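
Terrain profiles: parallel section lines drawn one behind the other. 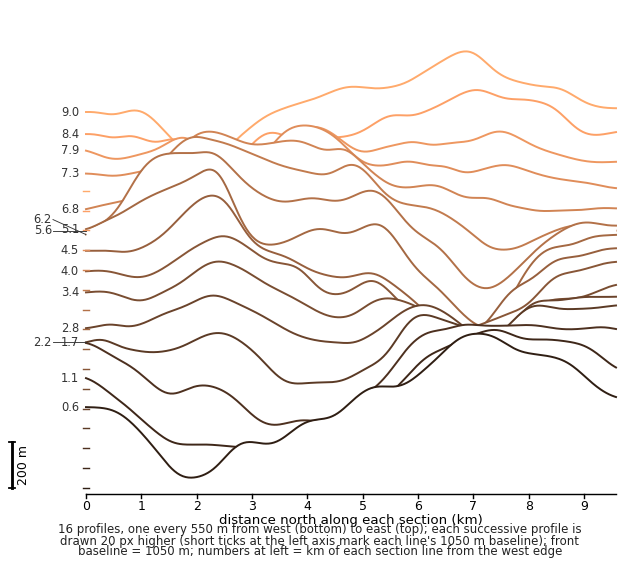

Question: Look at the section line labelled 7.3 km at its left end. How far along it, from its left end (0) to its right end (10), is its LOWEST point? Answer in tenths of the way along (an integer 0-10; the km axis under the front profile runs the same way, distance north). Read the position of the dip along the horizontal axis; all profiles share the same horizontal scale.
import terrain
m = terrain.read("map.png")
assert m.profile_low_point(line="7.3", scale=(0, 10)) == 10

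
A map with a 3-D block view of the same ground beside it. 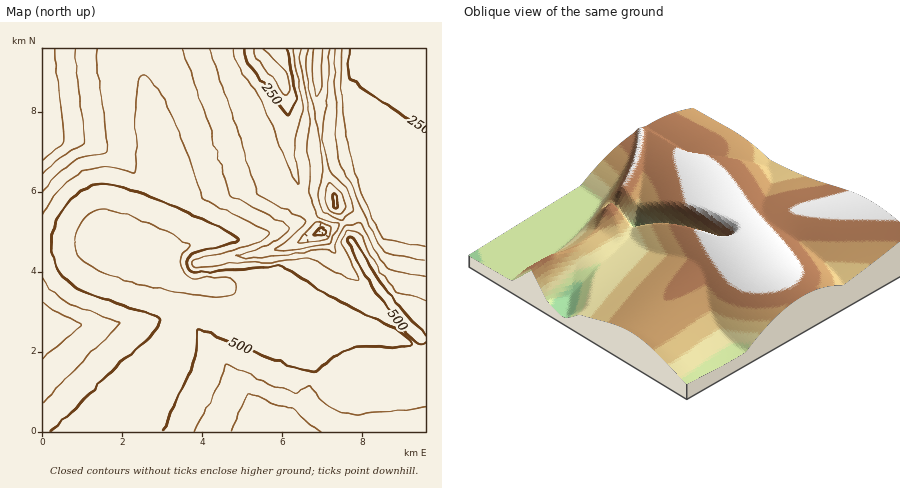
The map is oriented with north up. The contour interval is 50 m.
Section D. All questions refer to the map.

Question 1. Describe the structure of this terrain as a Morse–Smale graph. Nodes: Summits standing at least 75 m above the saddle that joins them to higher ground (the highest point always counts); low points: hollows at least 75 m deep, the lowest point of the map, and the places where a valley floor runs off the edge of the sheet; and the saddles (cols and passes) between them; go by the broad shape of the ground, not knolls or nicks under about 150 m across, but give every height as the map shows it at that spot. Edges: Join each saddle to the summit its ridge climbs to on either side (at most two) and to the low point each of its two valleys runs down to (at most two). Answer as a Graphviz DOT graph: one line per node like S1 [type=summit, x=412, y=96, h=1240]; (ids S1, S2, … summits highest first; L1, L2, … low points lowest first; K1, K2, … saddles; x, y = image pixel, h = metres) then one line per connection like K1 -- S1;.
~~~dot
graph terrain {
  S1 [type=summit, x=124, y=246, h=573];
  S2 [type=summit, x=336, y=204, h=510];
  L1 [type=low, x=284, y=82, h=177];
  L2 [type=low, x=322, y=232, h=229];
  L3 [type=low, x=424, y=50, h=230];
  L4 [type=low, x=42, y=128, h=250];
  L5 [type=low, x=288, y=432, h=356];
  L6 [type=low, x=42, y=316, h=358];
  K1 [type=saddle, x=180, y=322, h=508];
  K2 [type=saddle, x=408, y=336, h=499];
  K3 [type=saddle, x=138, y=48, h=443];
  K4 [type=saddle, x=322, y=144, h=403];
  K5 [type=saddle, x=346, y=222, h=386];
  K6 [type=saddle, x=312, y=218, h=327];
  K1 -- S1;
  K1 -- L5;
  K1 -- L6;
  K2 -- S1;
  K2 -- L2;
  K2 -- L5;
  K3 -- S1;
  K3 -- L1;
  K3 -- L4;
  K4 -- S2;
  K4 -- L1;
  K4 -- L3;
  K5 -- S1;
  K5 -- S2;
  K5 -- L3;
  K5 -- L2;
  K6 -- S1;
  K6 -- S2;
  K6 -- L1;
  K6 -- L2;
}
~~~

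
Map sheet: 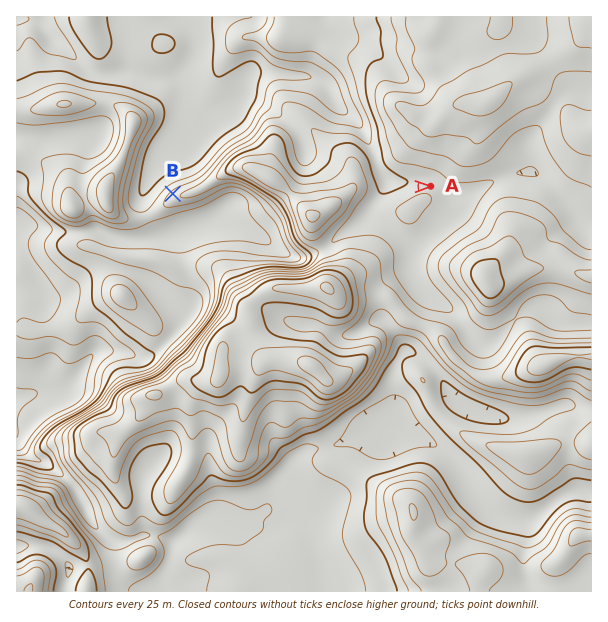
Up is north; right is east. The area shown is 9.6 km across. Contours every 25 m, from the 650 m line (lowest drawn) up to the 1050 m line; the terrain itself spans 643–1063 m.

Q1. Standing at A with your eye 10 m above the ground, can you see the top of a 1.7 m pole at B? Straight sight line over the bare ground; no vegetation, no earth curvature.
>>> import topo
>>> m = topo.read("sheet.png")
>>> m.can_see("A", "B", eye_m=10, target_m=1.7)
False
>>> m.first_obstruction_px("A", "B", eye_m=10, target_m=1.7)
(374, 188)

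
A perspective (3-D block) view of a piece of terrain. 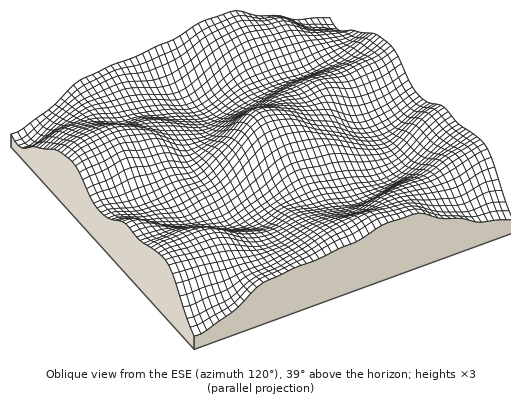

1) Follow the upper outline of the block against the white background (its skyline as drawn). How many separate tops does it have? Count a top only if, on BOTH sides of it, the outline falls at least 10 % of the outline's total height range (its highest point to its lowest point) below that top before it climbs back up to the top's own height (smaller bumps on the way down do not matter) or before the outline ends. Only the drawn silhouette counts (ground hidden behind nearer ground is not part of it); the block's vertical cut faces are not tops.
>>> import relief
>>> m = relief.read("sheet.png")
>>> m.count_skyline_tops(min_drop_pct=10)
1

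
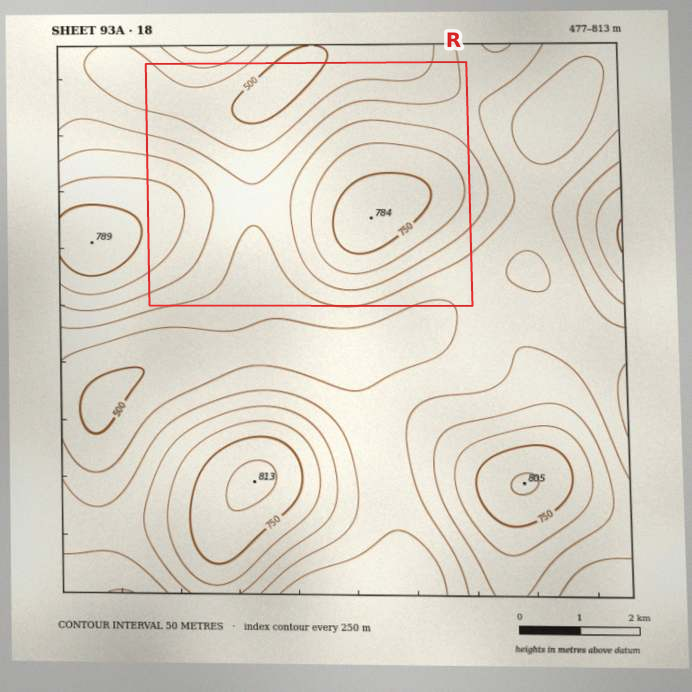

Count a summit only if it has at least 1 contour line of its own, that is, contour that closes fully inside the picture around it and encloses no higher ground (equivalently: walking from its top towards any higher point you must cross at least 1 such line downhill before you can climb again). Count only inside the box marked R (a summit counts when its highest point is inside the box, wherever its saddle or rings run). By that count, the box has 1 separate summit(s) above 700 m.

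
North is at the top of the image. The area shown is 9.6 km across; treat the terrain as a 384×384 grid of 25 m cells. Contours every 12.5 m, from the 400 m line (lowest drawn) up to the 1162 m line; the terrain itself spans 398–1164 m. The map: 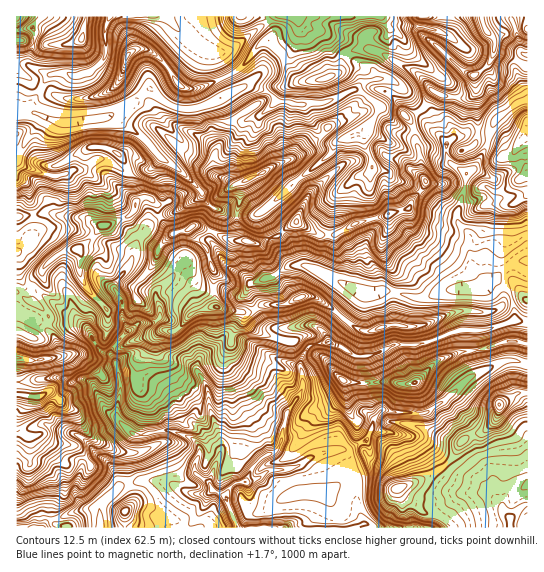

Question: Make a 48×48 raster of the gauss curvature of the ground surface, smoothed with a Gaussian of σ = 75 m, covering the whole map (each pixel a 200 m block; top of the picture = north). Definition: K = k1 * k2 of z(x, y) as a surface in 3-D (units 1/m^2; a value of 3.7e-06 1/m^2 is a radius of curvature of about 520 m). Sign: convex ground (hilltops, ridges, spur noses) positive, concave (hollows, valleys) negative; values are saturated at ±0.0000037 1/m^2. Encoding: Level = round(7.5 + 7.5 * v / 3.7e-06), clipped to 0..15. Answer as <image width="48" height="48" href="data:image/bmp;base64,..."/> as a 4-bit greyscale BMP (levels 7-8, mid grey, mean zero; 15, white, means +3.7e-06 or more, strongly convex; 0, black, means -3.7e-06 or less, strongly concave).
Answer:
<image width="48" height="48" href="data:image/bmp;base64,Qk32BAAAAAAAAHYAAAAoAAAAMAAAADAAAAABAAQAAAAAAIAEAAATCwAAEwsAABAAAAAAAAAAAAAAABEREQAiIiIAMzMzAERERABVVVUAZmZmAHd3dwCIiIgAmZmZAKqqqgC7u7sAzMzMAN3d3QDu7u4A////AHiHiXd2Z3eIeIlHaIl4iIeKVS1WeIeIeIeHZoh6yId4h5d6iHd3iIdlmKWHeHd3h2iIh3h3h3d3h4iIeIh3eIdXyHd3eHd3iHh3d4d4d3d3d3hYd4iHiHd4y4d3iIh3d4l3d4hpd4iHholqd4eHd3iXmYd3eIiId3l3h59Zd3d3mGiXd3h3eHeGZ3d3eIiHeHd3d1d4eId3iHeHeHh3d4d3d3h3d4iIeIiHeXdmV4iIeHh3eHd3eIh3iHeIeId4d3iHiFZ3mYeGd3h4eIh3iIZnaHh3eXd3d3d2mGZ4hnaHh3iHiHeHeJmYiIdneHZneHeHeIiYeIh3eHeHeIiId3SHhnaXh3doiHiHt5l3iId4d3d4d3d3dmWn8nVGh3a/Z3iXeIh2iYd4h3d3eIeHd2eHmIl2eHeadnh3d4mliHd4h4h3d3h4ePdgD6+niHdnl2hlV5Jod3d3h4iHd3mIi8d2aXpXmIh2WIeYiqZ/d3d3h4h3eHTHZomoh4d3d4h3d6eHnPJWZ2ZniHeHiXlgp3ZWl1qJlGWIl1qkdoDSZoeGmHd4hnq2PHeHjTdmd3d3pnh2harH+HrXmmhoZ4d4V4ibk6mniIiGeHd3h3eYXCZ2d3dZeYZ7l3Z4iIeYZ3h3h3h3d3fCOZeHhd8HRZiJY2iYhoiHdnh5eHh3d3d4nId3eHa5h3f3Z3iIhnh4h3iHaXd3iHeHlod3eEaHeIepd3h3h3d4iHiHd3eIiHh0d3d3h4qJemZnd3h3h3eHh3iIeIeXh3iIiFd3iLdYd0mIh3d3ZoiId4d3eIeIaId3eIqZplZ3d5mph2d3mId3d4d4iHh3eneIh3RbdWiL51eIiYeIl3h3d3eHeHiIh2aHh4f1ljaKYGN0h3eZeHZ3d4d4eIeIiIind4Nm+0gn6WjmZmxzd3doh3d3eJZ3Z5eGaIR0hq4I2Xi3iHdyuZyIh3h4iIeIeHeIiYfXlwlGh3h2qYeMd5qZd3h4hneYeIh3aaaXX56Hh3mKeYeJWIBHdnl3d5d4iHh3dZh4N2apiIpGR4eIeafypWl4iHZoiHd3Zod6eod3fHdYh4h5eZZ6dphnd4iId3iIiXqHV2d4mHm3Z5l2lXZYd4aad3d3d6mIuHeHh4d4l3iHZ3dmmHd3XIZ4eId4h4mHZXiHdoh4h3d3WJiIaIiHh3d4eJd4h2d4d4h3h4d4iHh3eneIl2aId3aHeHd3d3eId4d4iIdnh4d4eHeGhtd3h3WIe3h3d3d3d3d3d4iIl4eIiHiHpqVXh4eXdYd4d2aHZ3dYh3iHhHeHd3d3dJhrZYp3iIh4eIhqd4eehmeIh4iImHh3iJiomGeJeHiIiIiEeblnmHZ3iIiIiYd4iHZ3lrh4Z3h3h2WXq8NoiIh3iXZ3iHd4eGd3hYVYeHaIiKRo9kZ4iIiHd3d4d3d3eId4eLt4idCpefd2nJd4d3eHiHiIeHeHh4fLd4lXh2l3eIhnh3d3d3d3eIeIiHeZeHRYiHmYOZh4iGh1VneId3epdneHd3h3h2u2dml4lw=="/>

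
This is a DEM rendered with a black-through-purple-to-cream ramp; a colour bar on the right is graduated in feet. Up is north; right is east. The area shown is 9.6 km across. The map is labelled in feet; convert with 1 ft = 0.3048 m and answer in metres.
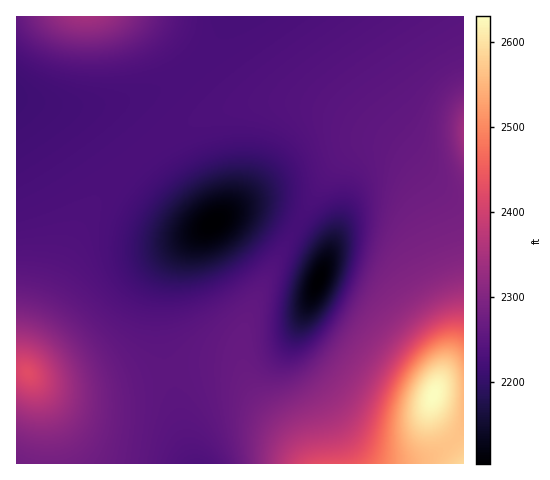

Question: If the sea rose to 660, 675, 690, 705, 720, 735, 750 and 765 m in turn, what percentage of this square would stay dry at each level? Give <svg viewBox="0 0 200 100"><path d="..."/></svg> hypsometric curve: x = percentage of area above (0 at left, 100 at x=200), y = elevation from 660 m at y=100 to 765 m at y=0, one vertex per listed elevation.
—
<svg viewBox="0 0 200 100"><path d="M190 100l-15-14-108-15-36-14-13-14-6-14-3-15-2-14"/></svg>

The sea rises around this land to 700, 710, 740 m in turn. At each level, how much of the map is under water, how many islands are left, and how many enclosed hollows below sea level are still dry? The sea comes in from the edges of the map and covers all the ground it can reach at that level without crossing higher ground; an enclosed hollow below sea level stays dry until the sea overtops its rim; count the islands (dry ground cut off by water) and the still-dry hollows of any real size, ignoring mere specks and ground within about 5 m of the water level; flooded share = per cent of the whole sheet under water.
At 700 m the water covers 80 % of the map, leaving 0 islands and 0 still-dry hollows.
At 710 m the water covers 87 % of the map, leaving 0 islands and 0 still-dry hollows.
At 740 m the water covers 95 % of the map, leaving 0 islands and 0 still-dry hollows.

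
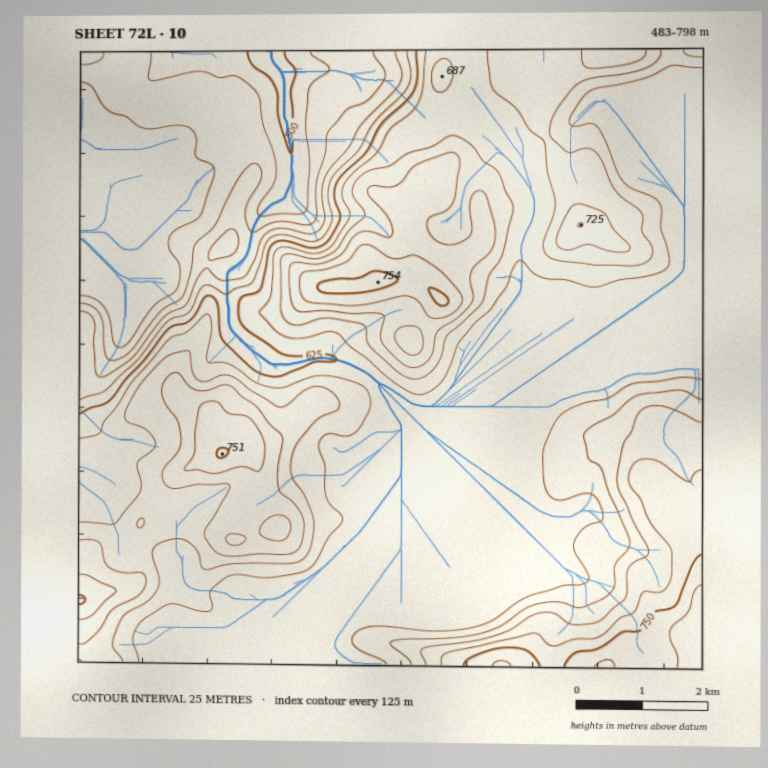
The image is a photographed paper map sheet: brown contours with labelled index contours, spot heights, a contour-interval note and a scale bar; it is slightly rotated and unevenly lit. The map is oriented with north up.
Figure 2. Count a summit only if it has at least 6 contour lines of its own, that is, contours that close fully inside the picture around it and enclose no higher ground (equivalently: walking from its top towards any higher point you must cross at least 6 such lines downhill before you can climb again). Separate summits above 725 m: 0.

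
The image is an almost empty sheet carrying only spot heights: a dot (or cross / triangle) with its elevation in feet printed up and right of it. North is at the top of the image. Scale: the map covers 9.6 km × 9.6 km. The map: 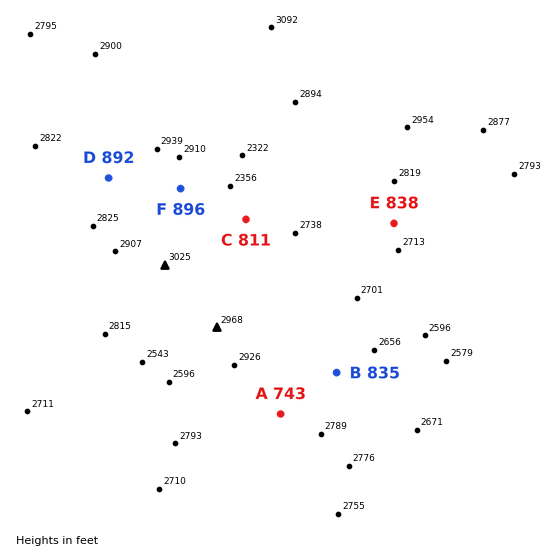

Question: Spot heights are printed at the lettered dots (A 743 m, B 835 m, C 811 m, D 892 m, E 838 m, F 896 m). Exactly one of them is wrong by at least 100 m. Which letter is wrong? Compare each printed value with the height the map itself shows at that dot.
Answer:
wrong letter A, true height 868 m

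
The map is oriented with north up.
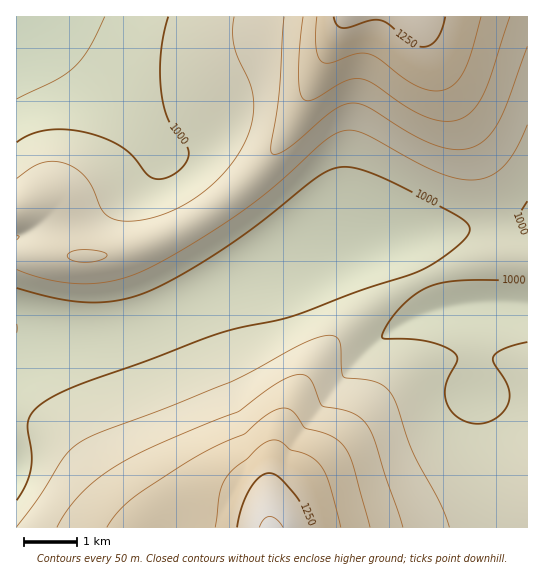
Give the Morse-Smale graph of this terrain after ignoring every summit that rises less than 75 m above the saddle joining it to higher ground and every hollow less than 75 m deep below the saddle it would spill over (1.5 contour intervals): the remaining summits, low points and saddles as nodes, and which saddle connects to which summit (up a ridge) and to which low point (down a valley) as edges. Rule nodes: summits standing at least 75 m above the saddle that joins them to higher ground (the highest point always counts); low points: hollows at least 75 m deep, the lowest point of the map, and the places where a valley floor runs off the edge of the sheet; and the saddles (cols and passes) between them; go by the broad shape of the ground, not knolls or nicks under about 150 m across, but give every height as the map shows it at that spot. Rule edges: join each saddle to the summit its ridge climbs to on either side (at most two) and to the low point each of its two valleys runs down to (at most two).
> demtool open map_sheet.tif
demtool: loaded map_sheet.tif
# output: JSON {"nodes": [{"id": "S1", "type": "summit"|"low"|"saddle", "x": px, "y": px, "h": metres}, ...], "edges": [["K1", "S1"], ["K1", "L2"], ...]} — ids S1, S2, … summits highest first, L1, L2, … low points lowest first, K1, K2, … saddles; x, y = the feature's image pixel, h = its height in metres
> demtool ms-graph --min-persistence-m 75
{"nodes": [
{"id": "S1", "type": "summit", "x": 270, "y": 527, "h": 1307},
{"id": "S2", "type": "summit", "x": 417, "y": 17, "h": 1265},
{"id": "L1", "type": "low", "x": 17, "y": 18, "h": 901},
{"id": "L2", "type": "low", "x": 17, "y": 329, "h": 950},
{"id": "K1", "type": "saddle", "x": 202, "y": 215, "h": 1076},
{"id": "K2", "type": "saddle", "x": 425, "y": 278, "h": 1004}],
"edges": [["K1", "S2"], ["K1", "L1"], ["K1", "L2"], ["K2", "S1"], ["K2", "S2"], ["K2", "L2"]]}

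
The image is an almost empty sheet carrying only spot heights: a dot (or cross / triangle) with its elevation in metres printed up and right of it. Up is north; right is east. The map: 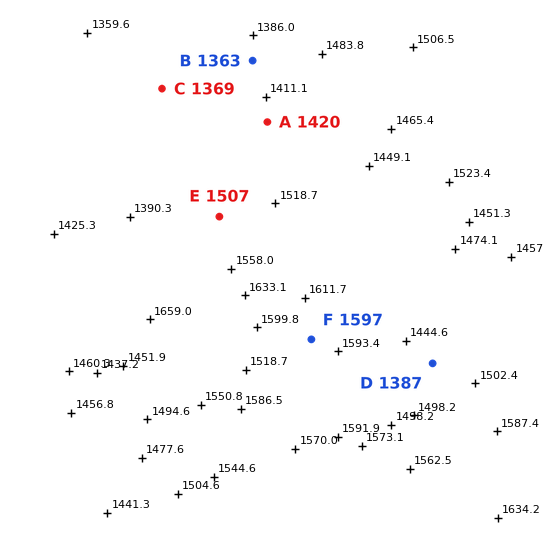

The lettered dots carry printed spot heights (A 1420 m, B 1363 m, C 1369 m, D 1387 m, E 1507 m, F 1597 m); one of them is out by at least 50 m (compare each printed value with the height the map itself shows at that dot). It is D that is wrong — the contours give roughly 1474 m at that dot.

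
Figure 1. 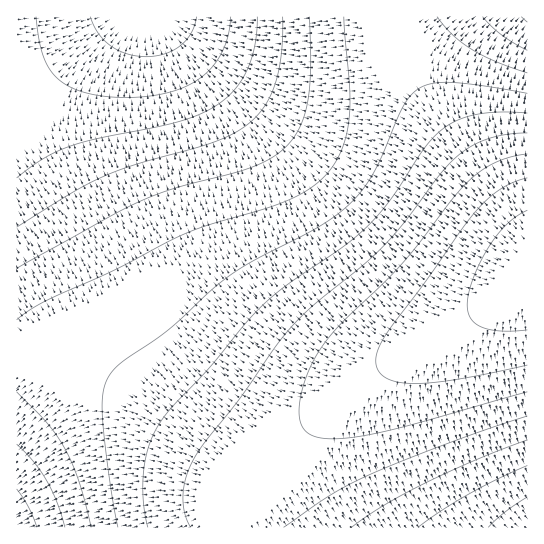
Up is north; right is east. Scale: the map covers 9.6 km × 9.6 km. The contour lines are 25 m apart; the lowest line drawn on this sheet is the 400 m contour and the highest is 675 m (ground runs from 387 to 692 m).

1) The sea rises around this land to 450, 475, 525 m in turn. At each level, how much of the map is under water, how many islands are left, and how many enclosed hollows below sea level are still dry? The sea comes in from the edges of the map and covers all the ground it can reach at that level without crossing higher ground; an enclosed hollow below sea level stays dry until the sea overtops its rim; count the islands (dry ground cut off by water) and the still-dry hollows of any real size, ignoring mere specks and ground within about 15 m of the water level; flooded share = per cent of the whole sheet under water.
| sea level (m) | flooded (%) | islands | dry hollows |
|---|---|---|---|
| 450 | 10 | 0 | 0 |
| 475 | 15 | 0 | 0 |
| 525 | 32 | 0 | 0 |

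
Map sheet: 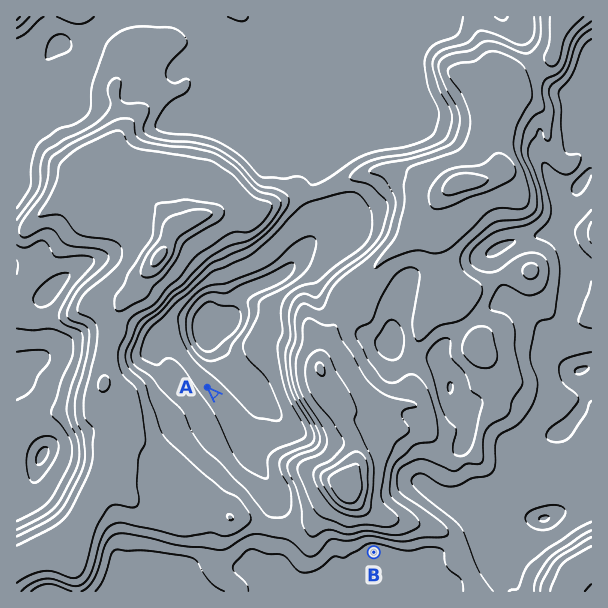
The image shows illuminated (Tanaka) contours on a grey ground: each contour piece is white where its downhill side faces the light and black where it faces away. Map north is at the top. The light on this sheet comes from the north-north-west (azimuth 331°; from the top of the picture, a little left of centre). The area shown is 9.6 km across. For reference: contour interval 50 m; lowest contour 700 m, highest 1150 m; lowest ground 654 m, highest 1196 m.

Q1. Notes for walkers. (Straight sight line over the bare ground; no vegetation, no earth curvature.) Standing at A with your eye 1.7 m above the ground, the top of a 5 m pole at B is out of sight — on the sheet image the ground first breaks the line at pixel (268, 447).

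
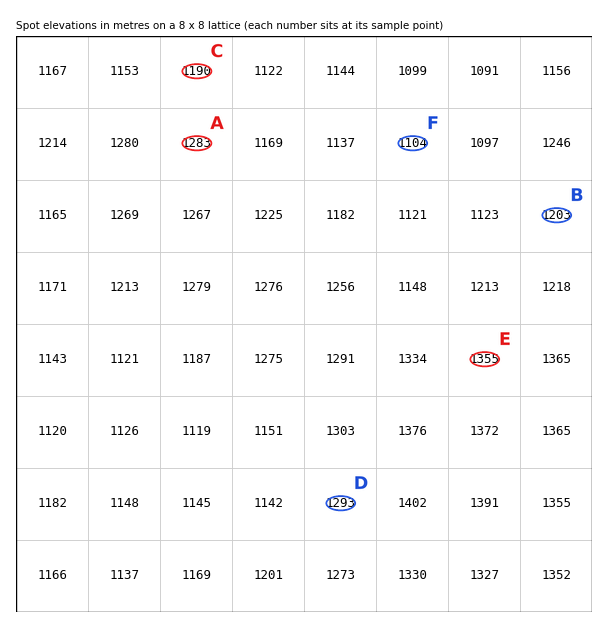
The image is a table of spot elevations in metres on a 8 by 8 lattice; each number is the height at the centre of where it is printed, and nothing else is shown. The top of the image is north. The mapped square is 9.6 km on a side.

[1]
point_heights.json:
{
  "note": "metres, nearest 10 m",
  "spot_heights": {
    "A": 1280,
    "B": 1200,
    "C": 1190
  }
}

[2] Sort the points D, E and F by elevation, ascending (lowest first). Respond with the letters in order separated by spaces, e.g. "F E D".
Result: F D E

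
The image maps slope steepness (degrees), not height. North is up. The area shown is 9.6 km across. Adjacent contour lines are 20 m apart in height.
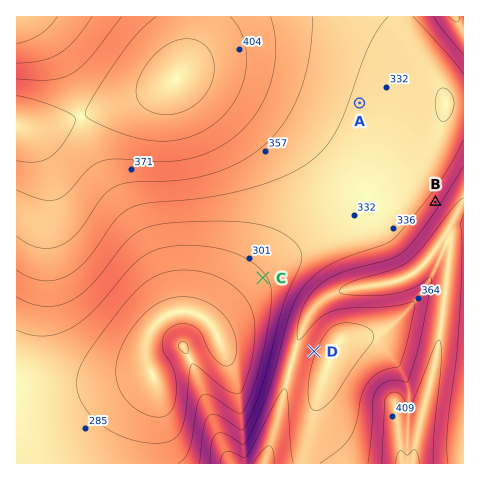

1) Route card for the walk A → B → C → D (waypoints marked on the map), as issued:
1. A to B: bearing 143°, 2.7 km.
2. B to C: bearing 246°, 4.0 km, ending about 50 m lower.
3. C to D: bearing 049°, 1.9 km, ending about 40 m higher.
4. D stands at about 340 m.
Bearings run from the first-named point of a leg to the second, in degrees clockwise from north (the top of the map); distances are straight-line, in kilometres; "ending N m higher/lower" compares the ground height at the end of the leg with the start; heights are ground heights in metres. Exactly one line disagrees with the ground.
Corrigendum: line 3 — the bearing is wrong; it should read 145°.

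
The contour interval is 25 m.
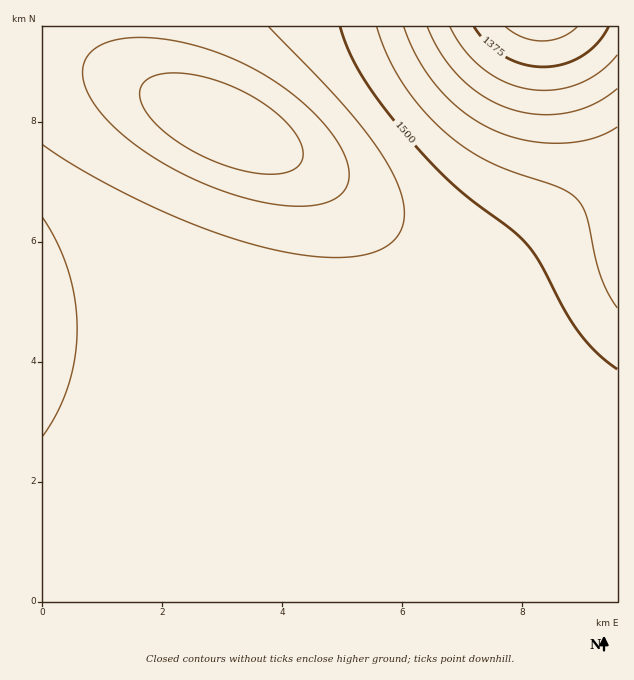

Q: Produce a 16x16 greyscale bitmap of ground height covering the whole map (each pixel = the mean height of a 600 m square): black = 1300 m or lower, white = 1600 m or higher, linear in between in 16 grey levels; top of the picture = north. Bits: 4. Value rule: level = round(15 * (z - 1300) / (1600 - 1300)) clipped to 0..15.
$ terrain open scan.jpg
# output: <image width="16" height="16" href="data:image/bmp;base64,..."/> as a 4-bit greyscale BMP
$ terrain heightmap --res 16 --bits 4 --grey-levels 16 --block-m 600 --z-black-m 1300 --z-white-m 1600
<image width="16" height="16" href="data:image/bmp;base64,Qk32AAAAAAAAAHYAAAAoAAAAEAAAABAAAAABAAQAAAAAAIAAAAATCwAAEwsAABAAAAAAAAAAAAAAABEREQAiIiIAMzMzAERERABVVVUAZmZmAHd3dwCIiIgAmZmZAKqqqgC7u7sAzMzMAN3d3QDu7u4A////AKqqqru7u7u7u7u7u7u7u7u7u7u7u7u7u7u7u7u7u7u7u7u7u7u7u7u7u7u7u7u7u7u7u7u7u7uqy7u7u7u7u6q7u7u7u7u6qbu7u7u7u6qpu7u8zMu7qpi7vM3dzLqZmLzN7u3LqYiIzN7/7bqYdmfN3u3LuYdVVczdzLupdUM0"/>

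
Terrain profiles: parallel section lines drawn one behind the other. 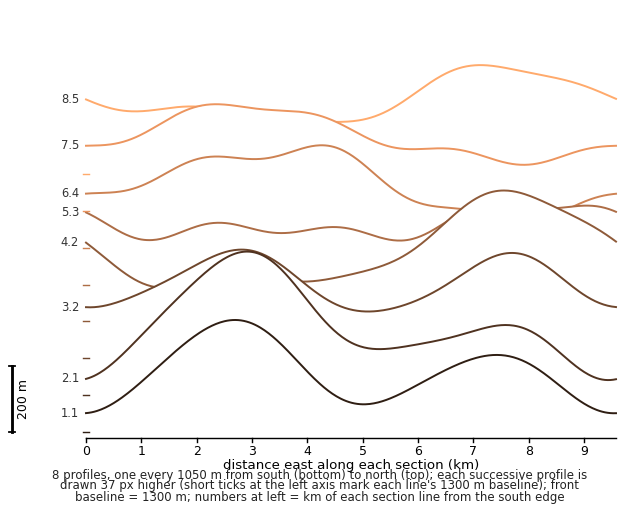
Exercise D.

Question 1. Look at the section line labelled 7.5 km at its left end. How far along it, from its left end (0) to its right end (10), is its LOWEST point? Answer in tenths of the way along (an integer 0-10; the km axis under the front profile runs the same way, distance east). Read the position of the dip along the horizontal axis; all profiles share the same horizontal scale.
8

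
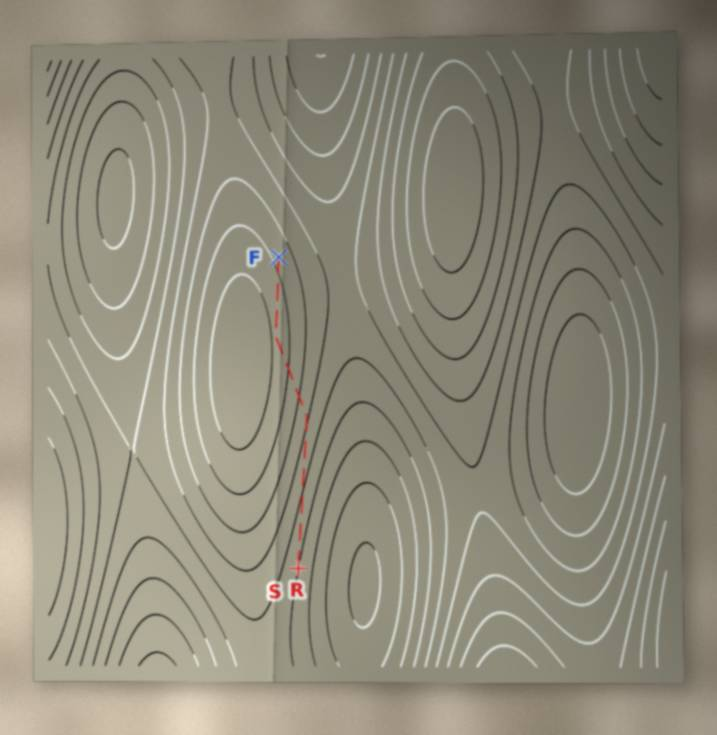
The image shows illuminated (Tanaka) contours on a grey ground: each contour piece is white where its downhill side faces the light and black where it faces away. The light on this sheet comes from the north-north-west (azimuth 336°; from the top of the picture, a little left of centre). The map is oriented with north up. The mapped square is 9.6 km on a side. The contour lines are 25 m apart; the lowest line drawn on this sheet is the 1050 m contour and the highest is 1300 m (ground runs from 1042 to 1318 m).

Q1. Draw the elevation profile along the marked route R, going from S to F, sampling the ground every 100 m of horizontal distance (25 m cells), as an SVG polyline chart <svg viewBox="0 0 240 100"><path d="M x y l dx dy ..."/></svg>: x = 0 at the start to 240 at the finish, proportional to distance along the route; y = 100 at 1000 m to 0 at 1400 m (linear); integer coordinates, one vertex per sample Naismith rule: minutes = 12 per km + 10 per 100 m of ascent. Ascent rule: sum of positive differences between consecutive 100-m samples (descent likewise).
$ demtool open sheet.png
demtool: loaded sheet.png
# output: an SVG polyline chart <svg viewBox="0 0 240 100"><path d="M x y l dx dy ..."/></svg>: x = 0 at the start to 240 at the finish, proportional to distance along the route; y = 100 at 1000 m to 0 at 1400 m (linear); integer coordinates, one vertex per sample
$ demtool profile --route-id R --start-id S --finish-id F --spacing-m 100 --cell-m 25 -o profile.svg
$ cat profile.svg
<svg viewBox="0 0 240 100"><path d="M0 69l5-1 5 0 4-1 5 0 5-1 5 0 5-1 5 0 4-1 5 0 5-1 5-1 5 0 5-1 4 0 5-1 5-1 5 0 5-1 5-1 4 0 5-1 5 0 5-1 5-2 5-1 4-2 5-1 5-2 5-1 5-1 5-1 4-2 5-1 5 0 5-1 5-1 5 0 4 0 5 1 5 0 5 1 5 0 5 1 4 0 5 1 5 1 5 0 5 1 3 1"/></svg>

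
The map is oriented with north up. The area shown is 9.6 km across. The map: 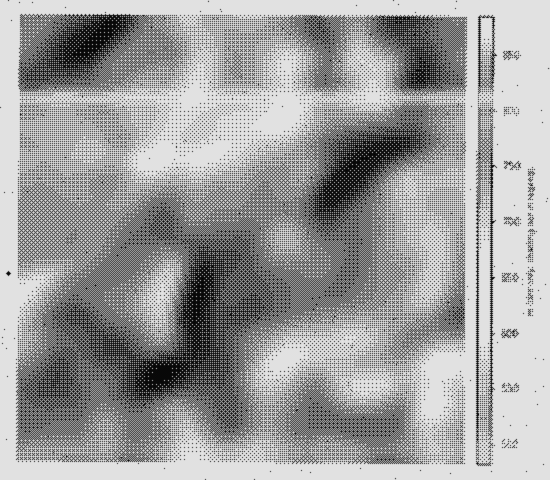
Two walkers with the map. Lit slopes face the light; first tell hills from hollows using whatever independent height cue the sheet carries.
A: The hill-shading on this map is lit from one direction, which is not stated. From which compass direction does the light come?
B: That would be NW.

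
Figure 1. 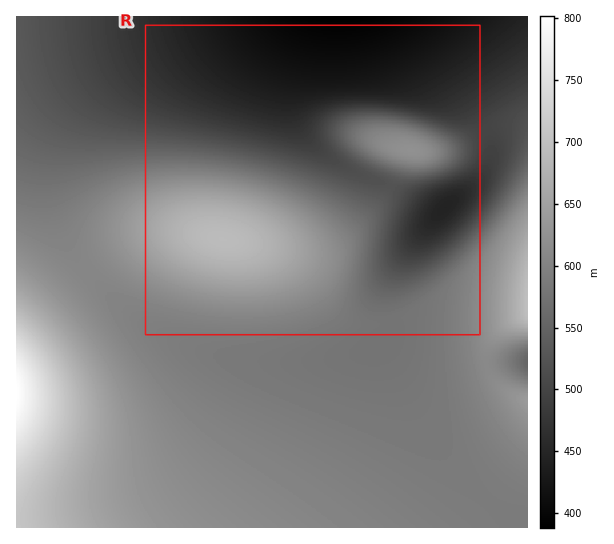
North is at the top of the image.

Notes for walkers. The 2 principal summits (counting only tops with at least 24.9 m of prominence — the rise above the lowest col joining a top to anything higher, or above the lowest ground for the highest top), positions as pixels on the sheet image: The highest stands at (222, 239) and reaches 692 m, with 87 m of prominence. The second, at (411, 150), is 623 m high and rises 100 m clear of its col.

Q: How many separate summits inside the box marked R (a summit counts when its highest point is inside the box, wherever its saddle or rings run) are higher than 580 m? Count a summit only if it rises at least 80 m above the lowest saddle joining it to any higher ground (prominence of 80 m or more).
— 2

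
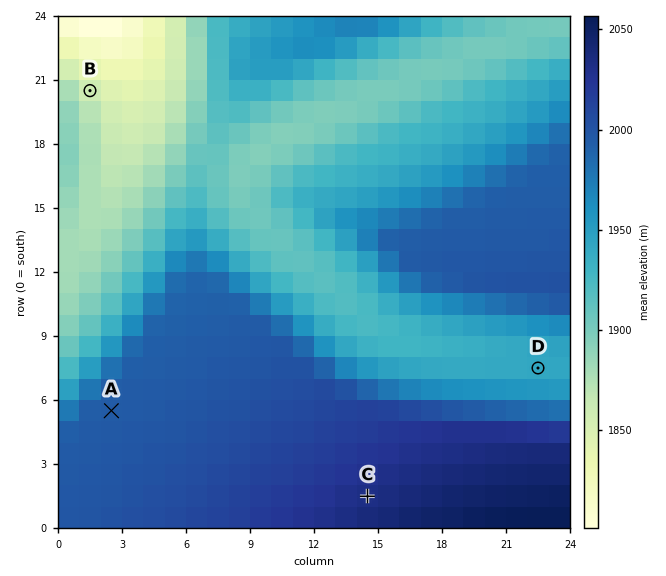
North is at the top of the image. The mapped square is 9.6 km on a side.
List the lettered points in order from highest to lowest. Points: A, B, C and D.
C A D B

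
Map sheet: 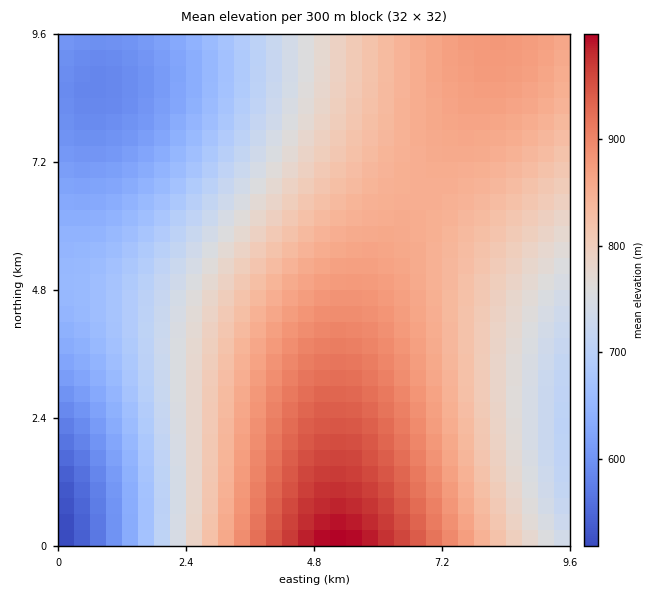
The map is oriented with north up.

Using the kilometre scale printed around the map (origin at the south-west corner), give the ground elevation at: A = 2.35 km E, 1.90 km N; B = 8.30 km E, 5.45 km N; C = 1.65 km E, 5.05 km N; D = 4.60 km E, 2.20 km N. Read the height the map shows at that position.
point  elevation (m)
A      757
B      807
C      699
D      939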